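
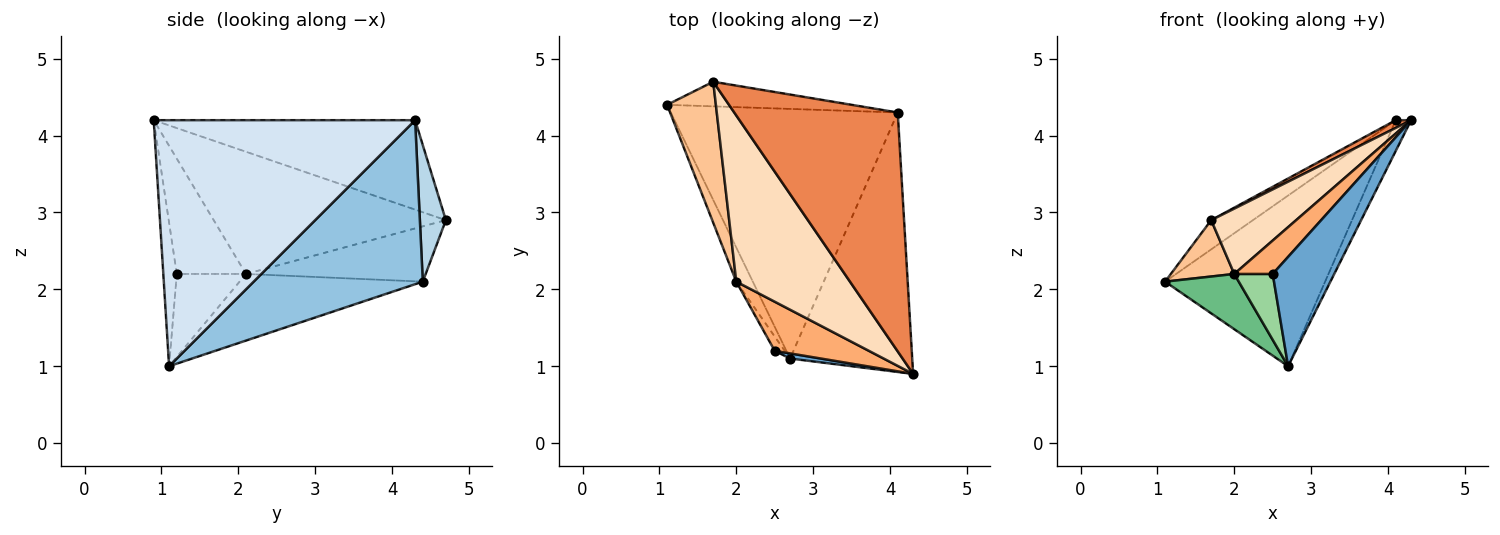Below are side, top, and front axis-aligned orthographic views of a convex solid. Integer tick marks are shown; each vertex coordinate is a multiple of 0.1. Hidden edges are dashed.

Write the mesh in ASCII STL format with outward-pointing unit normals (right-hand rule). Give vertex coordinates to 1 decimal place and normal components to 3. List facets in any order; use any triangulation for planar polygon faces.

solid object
 facet normal -0.213 -0.976 0.046
  outer loop
   vertex 2.5 1.2 2.2
   vertex 2.7 1.1 1.0
   vertex 4.3 0.9 4.2
  endloop
 endfacet
 facet normal 0.512 0.485 -0.709
  outer loop
   vertex 4.1 4.3 4.2
   vertex 2.7 1.1 1.0
   vertex 1.1 4.4 2.1
  endloop
 endfacet
 facet normal 0.430 0.691 -0.582
  outer loop
   vertex 4.1 4.3 4.2
   vertex 1.1 4.4 2.1
   vertex 1.7 4.7 2.9
  endloop
 endfacet
 facet normal 0.894 0.053 -0.444
  outer loop
   vertex 4.1 4.3 4.2
   vertex 4.3 0.9 4.2
   vertex 2.7 1.1 1.0
  endloop
 endfacet
 facet normal -0.480 -0.028 0.877
  outer loop
   vertex 4.1 4.3 4.2
   vertex 1.7 4.7 2.9
   vertex 4.3 0.9 4.2
  endloop
 endfacet
 facet normal -0.711 -0.395 0.581
  outer loop
   vertex 2.0 2.1 2.2
   vertex 2.5 1.2 2.2
   vertex 4.3 0.9 4.2
  endloop
 endfacet
 facet normal -0.725 -0.256 0.640
  outer loop
   vertex 2.0 2.1 2.2
   vertex 1.7 4.7 2.9
   vertex 1.1 4.4 2.1
  endloop
 endfacet
 facet normal -0.707 -0.259 0.658
  outer loop
   vertex 2.0 2.1 2.2
   vertex 4.3 0.9 4.2
   vertex 1.7 4.7 2.9
  endloop
 endfacet
 facet normal -0.904 -0.364 -0.224
  outer loop
   vertex 2.0 2.1 2.2
   vertex 1.1 4.4 2.1
   vertex 2.7 1.1 1.0
  endloop
 endfacet
 facet normal -0.869 -0.483 -0.105
  outer loop
   vertex 2.0 2.1 2.2
   vertex 2.7 1.1 1.0
   vertex 2.5 1.2 2.2
  endloop
 endfacet
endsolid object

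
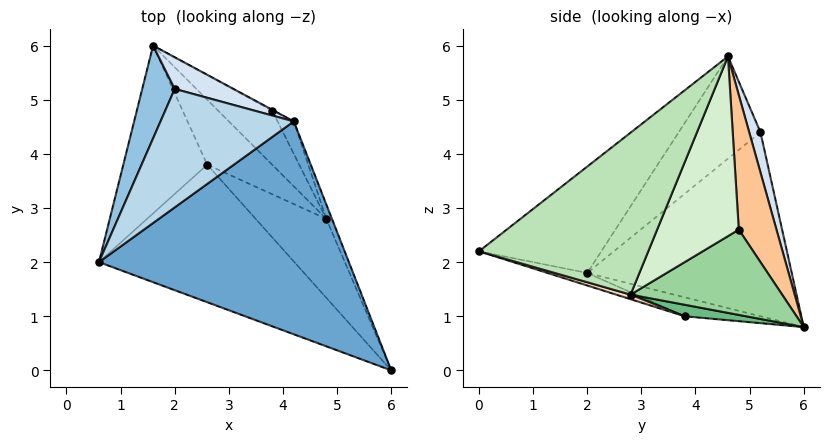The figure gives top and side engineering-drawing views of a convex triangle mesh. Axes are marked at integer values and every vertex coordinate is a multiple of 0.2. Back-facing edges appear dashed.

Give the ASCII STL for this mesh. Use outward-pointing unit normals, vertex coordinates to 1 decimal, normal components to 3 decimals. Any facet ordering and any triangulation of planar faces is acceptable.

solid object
 facet normal -0.295 -0.658 0.693
  outer loop
   vertex 4.2 4.6 5.8
   vertex 0.6 2.0 1.8
   vertex 6.0 0.0 2.2
  endloop
 endfacet
 facet normal -0.946 0.278 0.167
  outer loop
   vertex 2.0 5.2 4.4
   vertex 1.6 6.0 0.8
   vertex 0.6 2.0 1.8
  endloop
 endfacet
 facet normal -0.569 -0.354 0.742
  outer loop
   vertex 2.0 5.2 4.4
   vertex 0.6 2.0 1.8
   vertex 4.2 4.6 5.8
  endloop
 endfacet
 facet normal 0.137 0.970 0.200
  outer loop
   vertex 2.0 5.2 4.4
   vertex 4.2 4.6 5.8
   vertex 1.6 6.0 0.8
  endloop
 endfacet
 facet normal -0.060 -0.349 -0.935
  outer loop
   vertex 2.6 3.8 1.0
   vertex 6.0 0.0 2.2
   vertex 0.6 2.0 1.8
  endloop
 endfacet
 facet normal -0.216 -0.186 -0.959
  outer loop
   vertex 2.6 3.8 1.0
   vertex 0.6 2.0 1.8
   vertex 1.6 6.0 0.8
  endloop
 endfacet
 facet normal 0.482 0.876 -0.006
  outer loop
   vertex 3.8 4.8 2.6
   vertex 1.6 6.0 0.8
   vertex 4.2 4.6 5.8
  endloop
 endfacet
 facet normal 0.062 -0.249 -0.966
  outer loop
   vertex 4.8 2.8 1.4
   vertex 6.0 0.0 2.2
   vertex 2.6 3.8 1.0
  endloop
 endfacet
 facet normal 0.174 -0.010 -0.985
  outer loop
   vertex 4.8 2.8 1.4
   vertex 2.6 3.8 1.0
   vertex 1.6 6.0 0.8
  endloop
 endfacet
 facet normal 0.677 0.597 -0.430
  outer loop
   vertex 4.8 2.8 1.4
   vertex 1.6 6.0 0.8
   vertex 3.8 4.8 2.6
  endloop
 endfacet
 facet normal 0.922 0.386 -0.032
  outer loop
   vertex 4.8 2.8 1.4
   vertex 4.2 4.6 5.8
   vertex 6.0 0.0 2.2
  endloop
 endfacet
 facet normal 0.872 0.483 -0.079
  outer loop
   vertex 4.8 2.8 1.4
   vertex 3.8 4.8 2.6
   vertex 4.2 4.6 5.8
  endloop
 endfacet
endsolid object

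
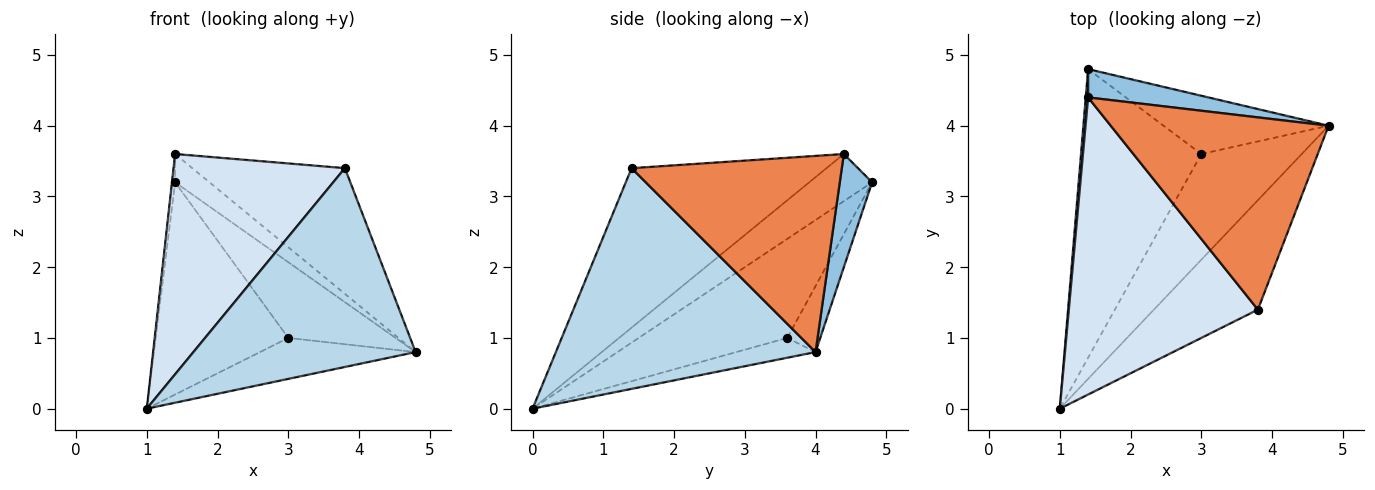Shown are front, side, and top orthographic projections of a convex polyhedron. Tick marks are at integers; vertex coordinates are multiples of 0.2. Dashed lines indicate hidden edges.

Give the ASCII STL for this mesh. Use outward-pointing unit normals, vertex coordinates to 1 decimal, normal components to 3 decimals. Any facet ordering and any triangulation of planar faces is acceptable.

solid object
 facet normal -0.998 0.050 0.050
  outer loop
   vertex 1.4 4.4 3.6
   vertex 1.4 4.8 3.2
   vertex 1.0 0.0 0.0
  endloop
 endfacet
 facet normal 0.554 0.589 0.589
  outer loop
   vertex 1.4 4.4 3.6
   vertex 4.8 4.0 0.8
   vertex 1.4 4.8 3.2
  endloop
 endfacet
 facet normal 0.715 -0.612 -0.337
  outer loop
   vertex 3.8 1.4 3.4
   vertex 1.0 0.0 0.0
   vertex 4.8 4.0 0.8
  endloop
 endfacet
 facet normal -0.561 -0.493 0.665
  outer loop
   vertex 3.8 1.4 3.4
   vertex 1.4 4.4 3.6
   vertex 1.0 0.0 0.0
  endloop
 endfacet
 facet normal 0.602 0.437 0.668
  outer loop
   vertex 3.8 1.4 3.4
   vertex 4.8 4.0 0.8
   vertex 1.4 4.4 3.6
  endloop
 endfacet
 facet normal -0.181 0.355 -0.917
  outer loop
   vertex 3.0 3.6 1.0
   vertex 4.8 4.0 0.8
   vertex 1.0 0.0 0.0
  endloop
 endfacet
 facet normal -0.553 0.494 -0.671
  outer loop
   vertex 3.0 3.6 1.0
   vertex 1.0 0.0 0.0
   vertex 1.4 4.8 3.2
  endloop
 endfacet
 facet normal -0.237 0.770 -0.592
  outer loop
   vertex 3.0 3.6 1.0
   vertex 1.4 4.8 3.2
   vertex 4.8 4.0 0.8
  endloop
 endfacet
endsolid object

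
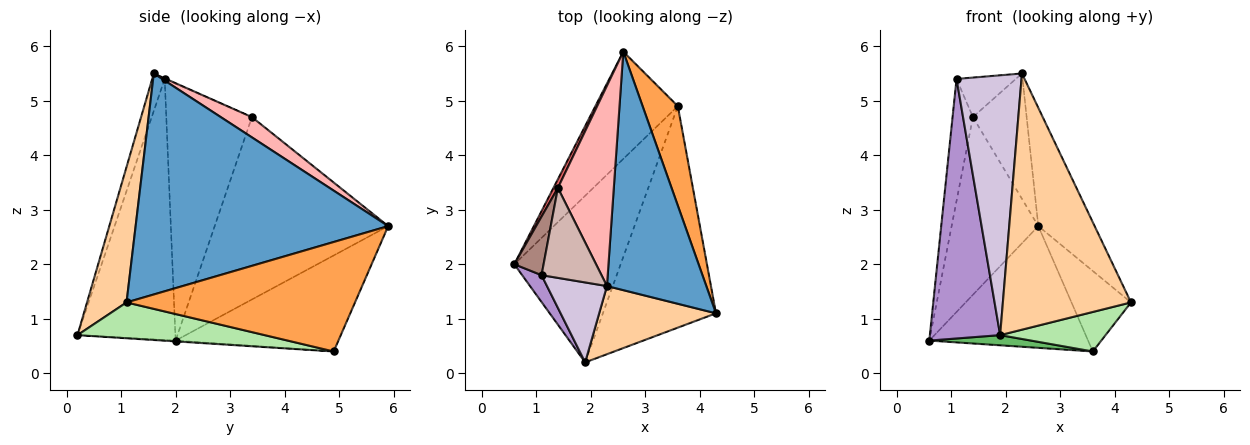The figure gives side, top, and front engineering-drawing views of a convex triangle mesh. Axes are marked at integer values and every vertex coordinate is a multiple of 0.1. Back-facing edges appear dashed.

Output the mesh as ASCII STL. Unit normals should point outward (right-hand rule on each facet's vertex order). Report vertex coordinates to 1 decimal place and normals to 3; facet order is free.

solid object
 facet normal 0.894 0.199 0.402
  outer loop
   vertex 2.3 1.6 5.5
   vertex 4.3 1.1 1.3
   vertex 2.6 5.9 2.7
  endloop
 endfacet
 facet normal -0.610 0.595 -0.524
  outer loop
   vertex 3.6 4.9 0.4
   vertex 0.6 2.0 0.6
   vertex 2.6 5.9 2.7
  endloop
 endfacet
 facet normal 0.924 0.241 0.297
  outer loop
   vertex 3.6 4.9 0.4
   vertex 2.6 5.9 2.7
   vertex 4.3 1.1 1.3
  endloop
 endfacet
 facet normal 0.286 -0.926 0.246
  outer loop
   vertex 1.9 0.2 0.7
   vertex 4.3 1.1 1.3
   vertex 2.3 1.6 5.5
  endloop
 endfacet
 facet normal -0.008 -0.061 -0.998
  outer loop
   vertex 1.9 0.2 0.7
   vertex 0.6 2.0 0.6
   vertex 3.6 4.9 0.4
  endloop
 endfacet
 facet normal 0.298 -0.168 -0.940
  outer loop
   vertex 1.9 0.2 0.7
   vertex 3.6 4.9 0.4
   vertex 4.3 1.1 1.3
  endloop
 endfacet
 facet normal -0.894 0.447 0.022
  outer loop
   vertex 1.4 3.4 4.7
   vertex 2.6 5.9 2.7
   vertex 0.6 2.0 0.6
  endloop
 endfacet
 facet normal 0.294 0.507 0.810
  outer loop
   vertex 1.4 3.4 4.7
   vertex 2.3 1.6 5.5
   vertex 2.6 5.9 2.7
  endloop
 endfacet
 facet normal -0.811 -0.582 0.060
  outer loop
   vertex 1.1 1.8 5.4
   vertex 0.6 2.0 0.6
   vertex 1.9 0.2 0.7
  endloop
 endfacet
 facet normal -0.181 -0.940 0.289
  outer loop
   vertex 1.1 1.8 5.4
   vertex 1.9 0.2 0.7
   vertex 2.3 1.6 5.5
  endloop
 endfacet
 facet normal -0.967 0.230 0.110
  outer loop
   vertex 1.1 1.8 5.4
   vertex 1.4 3.4 4.7
   vertex 0.6 2.0 0.6
  endloop
 endfacet
 facet normal -0.009 0.402 0.915
  outer loop
   vertex 1.1 1.8 5.4
   vertex 2.3 1.6 5.5
   vertex 1.4 3.4 4.7
  endloop
 endfacet
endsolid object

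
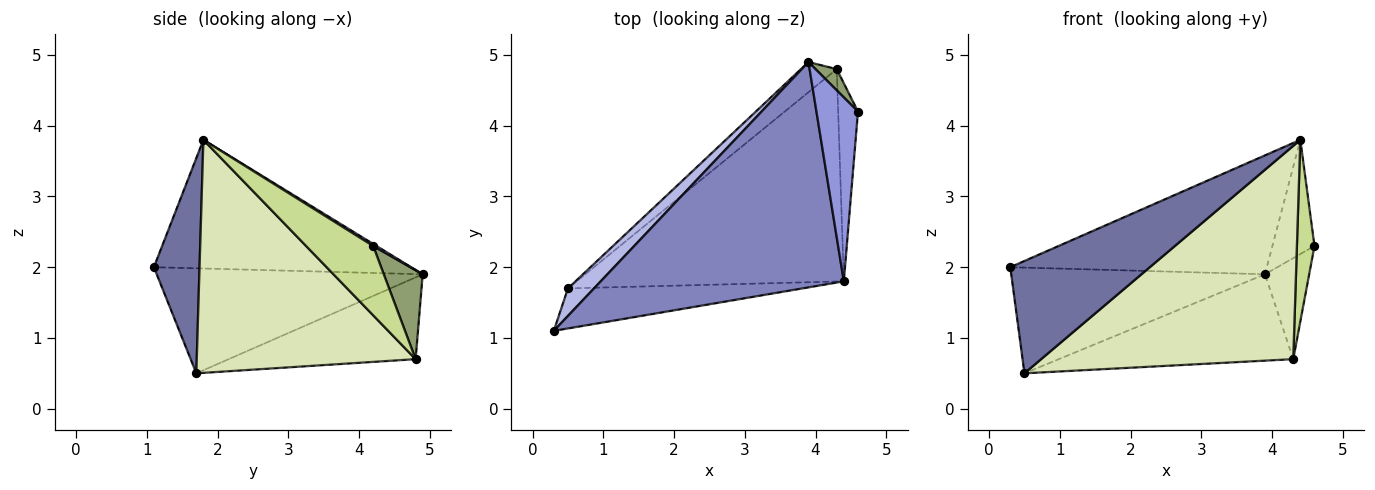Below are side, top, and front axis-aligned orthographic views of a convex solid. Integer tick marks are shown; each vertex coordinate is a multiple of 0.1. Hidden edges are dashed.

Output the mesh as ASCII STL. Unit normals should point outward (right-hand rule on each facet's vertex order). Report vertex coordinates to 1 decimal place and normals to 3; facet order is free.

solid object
 facet normal 0.295 -0.900 -0.321
  outer loop
   vertex 0.5 1.7 0.5
   vertex 4.4 1.8 3.8
   vertex 0.3 1.1 2.0
  endloop
 endfacet
 facet normal -0.424 0.423 0.801
  outer loop
   vertex 3.9 4.9 1.9
   vertex 0.3 1.1 2.0
   vertex 4.4 1.8 3.8
  endloop
 endfacet
 facet normal 0.042 0.527 0.849
  outer loop
   vertex 3.9 4.9 1.9
   vertex 4.4 1.8 3.8
   vertex 4.6 4.2 2.3
  endloop
 endfacet
 facet normal -0.712 0.679 0.177
  outer loop
   vertex 3.9 4.9 1.9
   vertex 0.5 1.7 0.5
   vertex 0.3 1.1 2.0
  endloop
 endfacet
 facet normal 0.653 0.742 0.156
  outer loop
   vertex 4.3 4.8 0.7
   vertex 3.9 4.9 1.9
   vertex 4.6 4.2 2.3
  endloop
 endfacet
 facet normal -0.601 0.754 -0.263
  outer loop
   vertex 4.3 4.8 0.7
   vertex 0.5 1.7 0.5
   vertex 3.9 4.9 1.9
  endloop
 endfacet
 facet normal 0.932 -0.244 -0.266
  outer loop
   vertex 4.3 4.8 0.7
   vertex 4.6 4.2 2.3
   vertex 4.4 1.8 3.8
  endloop
 endfacet
 facet normal 0.524 -0.604 -0.601
  outer loop
   vertex 4.3 4.8 0.7
   vertex 4.4 1.8 3.8
   vertex 0.5 1.7 0.5
  endloop
 endfacet
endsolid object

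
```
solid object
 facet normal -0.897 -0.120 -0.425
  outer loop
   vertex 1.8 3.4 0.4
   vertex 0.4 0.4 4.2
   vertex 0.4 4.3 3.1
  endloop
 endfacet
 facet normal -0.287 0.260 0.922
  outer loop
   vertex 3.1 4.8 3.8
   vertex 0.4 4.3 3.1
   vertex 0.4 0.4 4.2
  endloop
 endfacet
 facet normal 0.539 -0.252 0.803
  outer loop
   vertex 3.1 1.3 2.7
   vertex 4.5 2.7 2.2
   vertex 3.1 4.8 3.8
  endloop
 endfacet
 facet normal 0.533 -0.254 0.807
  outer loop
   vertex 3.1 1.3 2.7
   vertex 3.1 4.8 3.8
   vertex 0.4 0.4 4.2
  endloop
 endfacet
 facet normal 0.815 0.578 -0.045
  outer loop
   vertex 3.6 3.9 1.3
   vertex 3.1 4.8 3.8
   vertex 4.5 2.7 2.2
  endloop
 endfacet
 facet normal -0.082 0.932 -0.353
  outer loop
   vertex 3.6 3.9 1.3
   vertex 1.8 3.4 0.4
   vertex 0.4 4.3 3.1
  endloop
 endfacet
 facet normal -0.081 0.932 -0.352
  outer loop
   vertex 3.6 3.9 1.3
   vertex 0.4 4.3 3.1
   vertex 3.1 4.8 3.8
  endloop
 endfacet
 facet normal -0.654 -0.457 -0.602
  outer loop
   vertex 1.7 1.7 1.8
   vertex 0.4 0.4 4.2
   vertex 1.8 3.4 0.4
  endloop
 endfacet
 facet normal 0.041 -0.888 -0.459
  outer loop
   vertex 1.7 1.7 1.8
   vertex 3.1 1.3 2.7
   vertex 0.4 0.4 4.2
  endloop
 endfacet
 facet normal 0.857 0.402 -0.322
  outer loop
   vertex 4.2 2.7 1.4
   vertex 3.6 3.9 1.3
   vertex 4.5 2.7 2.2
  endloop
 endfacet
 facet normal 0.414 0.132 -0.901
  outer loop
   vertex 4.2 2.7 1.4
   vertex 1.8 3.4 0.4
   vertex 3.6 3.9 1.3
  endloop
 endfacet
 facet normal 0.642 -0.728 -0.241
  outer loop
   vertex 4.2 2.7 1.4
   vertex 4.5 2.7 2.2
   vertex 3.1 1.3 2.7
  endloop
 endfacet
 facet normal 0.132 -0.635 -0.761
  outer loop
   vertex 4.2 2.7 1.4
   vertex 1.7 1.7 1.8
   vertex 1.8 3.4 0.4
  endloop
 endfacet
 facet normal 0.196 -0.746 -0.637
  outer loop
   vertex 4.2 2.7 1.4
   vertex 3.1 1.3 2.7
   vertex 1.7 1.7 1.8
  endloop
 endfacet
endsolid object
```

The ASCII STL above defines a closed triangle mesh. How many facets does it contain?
14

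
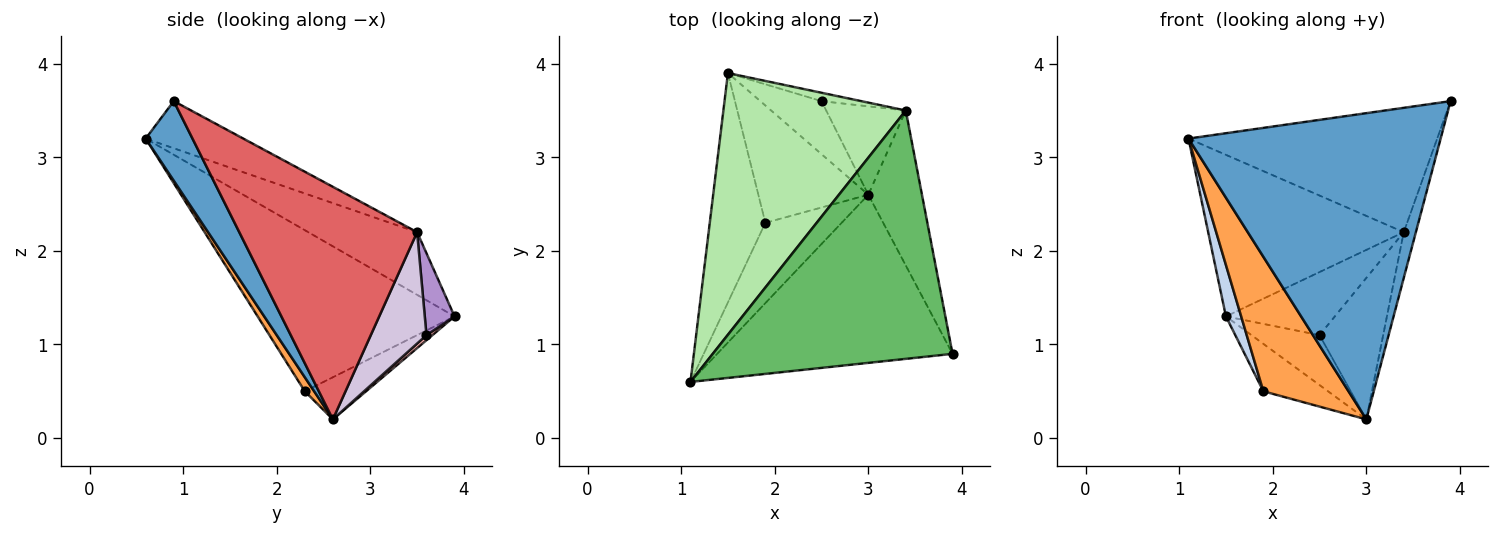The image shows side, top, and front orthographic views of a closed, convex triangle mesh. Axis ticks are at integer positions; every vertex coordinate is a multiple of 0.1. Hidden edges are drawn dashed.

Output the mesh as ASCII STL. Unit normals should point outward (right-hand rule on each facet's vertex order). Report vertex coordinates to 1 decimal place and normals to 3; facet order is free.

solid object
 facet normal 0.161 -0.865 -0.475
  outer loop
   vertex 3.0 2.6 0.2
   vertex 3.9 0.9 3.6
   vertex 1.1 0.6 3.2
  endloop
 endfacet
 facet normal -0.943 -0.073 -0.325
  outer loop
   vertex 1.9 2.3 0.5
   vertex 1.1 0.6 3.2
   vertex 1.5 3.9 1.3
  endloop
 endfacet
 facet normal 0.094 -0.855 -0.510
  outer loop
   vertex 1.9 2.3 0.5
   vertex 3.0 2.6 0.2
   vertex 1.1 0.6 3.2
  endloop
 endfacet
 facet normal -0.335 0.353 -0.874
  outer loop
   vertex 1.9 2.3 0.5
   vertex 1.5 3.9 1.3
   vertex 3.0 2.6 0.2
  endloop
 endfacet
 facet normal -0.173 0.441 0.881
  outer loop
   vertex 3.4 3.5 2.2
   vertex 1.1 0.6 3.2
   vertex 3.9 0.9 3.6
  endloop
 endfacet
 facet normal -0.281 0.504 0.817
  outer loop
   vertex 3.4 3.5 2.2
   vertex 1.5 3.9 1.3
   vertex 1.1 0.6 3.2
  endloop
 endfacet
 facet normal 0.972 0.066 -0.224
  outer loop
   vertex 3.4 3.5 2.2
   vertex 3.9 0.9 3.6
   vertex 3.0 2.6 0.2
  endloop
 endfacet
 facet normal 0.060 0.684 -0.727
  outer loop
   vertex 2.5 3.6 1.1
   vertex 3.0 2.6 0.2
   vertex 1.5 3.9 1.3
  endloop
 endfacet
 facet normal 0.262 0.957 -0.127
  outer loop
   vertex 2.5 3.6 1.1
   vertex 1.5 3.9 1.3
   vertex 3.4 3.5 2.2
  endloop
 endfacet
 facet normal 0.596 0.681 -0.426
  outer loop
   vertex 2.5 3.6 1.1
   vertex 3.4 3.5 2.2
   vertex 3.0 2.6 0.2
  endloop
 endfacet
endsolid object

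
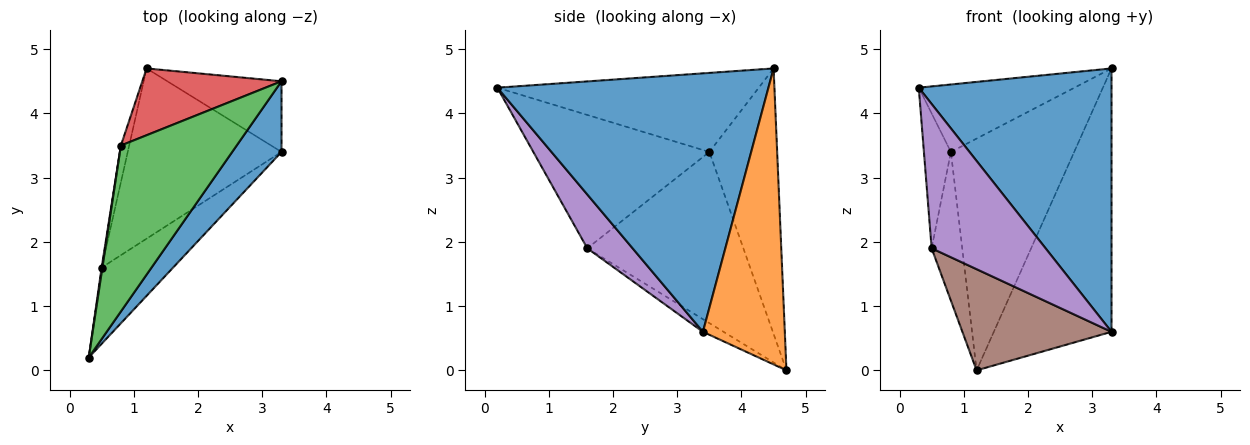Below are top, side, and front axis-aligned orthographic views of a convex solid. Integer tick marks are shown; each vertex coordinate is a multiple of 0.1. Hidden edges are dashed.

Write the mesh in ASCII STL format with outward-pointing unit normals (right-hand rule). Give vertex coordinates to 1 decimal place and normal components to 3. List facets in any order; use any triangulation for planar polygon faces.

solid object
 facet normal 0.805 -0.573 0.154
  outer loop
   vertex 3.3 4.5 4.7
   vertex 0.3 0.2 4.4
   vertex 3.3 3.4 0.6
  endloop
 endfacet
 facet normal 0.558 0.802 -0.215
  outer loop
   vertex 3.3 4.5 4.7
   vertex 3.3 3.4 0.6
   vertex 1.2 4.7 0.0
  endloop
 endfacet
 facet normal -0.534 0.318 0.783
  outer loop
   vertex 0.8 3.5 3.4
   vertex 0.3 0.2 4.4
   vertex 3.3 4.5 4.7
  endloop
 endfacet
 facet normal -0.467 0.850 0.245
  outer loop
   vertex 0.8 3.5 3.4
   vertex 3.3 4.5 4.7
   vertex 1.2 4.7 0.0
  endloop
 endfacet
 facet normal 0.332 -0.834 -0.441
  outer loop
   vertex 0.5 1.6 1.9
   vertex 3.3 3.4 0.6
   vertex 0.3 0.2 4.4
  endloop
 endfacet
 facet normal -0.070 -0.510 -0.857
  outer loop
   vertex 0.5 1.6 1.9
   vertex 1.2 4.7 0.0
   vertex 3.3 3.4 0.6
  endloop
 endfacet
 facet normal -0.988 0.152 0.006
  outer loop
   vertex 0.5 1.6 1.9
   vertex 0.3 0.2 4.4
   vertex 0.8 3.5 3.4
  endloop
 endfacet
 facet normal -0.980 0.192 -0.047
  outer loop
   vertex 0.5 1.6 1.9
   vertex 0.8 3.5 3.4
   vertex 1.2 4.7 0.0
  endloop
 endfacet
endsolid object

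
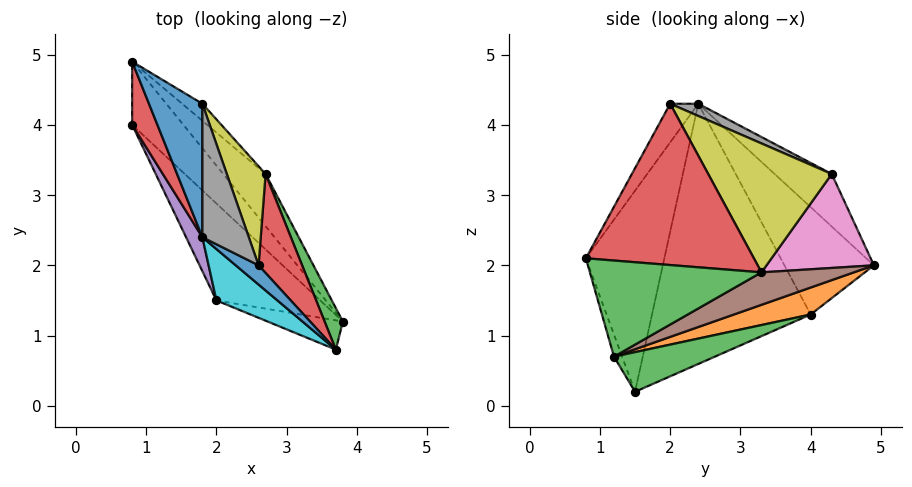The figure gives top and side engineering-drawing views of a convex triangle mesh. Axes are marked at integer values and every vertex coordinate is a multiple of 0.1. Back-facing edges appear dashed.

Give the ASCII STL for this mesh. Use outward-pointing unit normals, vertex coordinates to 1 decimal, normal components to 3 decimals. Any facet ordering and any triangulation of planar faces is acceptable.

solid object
 facet normal -0.657 0.351 0.667
  outer loop
   vertex 1.8 4.3 3.3
   vertex 0.8 4.9 2.0
   vertex 1.8 2.4 4.3
  endloop
 endfacet
 facet normal 0.383 0.567 -0.729
  outer loop
   vertex 0.8 4.0 1.3
   vertex 0.8 4.9 2.0
   vertex 3.8 1.2 0.7
  endloop
 endfacet
 facet normal 0.308 0.503 -0.807
  outer loop
   vertex 0.8 4.0 1.3
   vertex 3.8 1.2 0.7
   vertex 2.0 1.5 0.2
  endloop
 endfacet
 facet normal -0.958 -0.176 0.226
  outer loop
   vertex 0.8 4.0 1.3
   vertex 1.8 2.4 4.3
   vertex 0.8 4.9 2.0
  endloop
 endfacet
 facet normal -0.890 -0.452 0.056
  outer loop
   vertex 0.8 4.0 1.3
   vertex 2.0 1.5 0.2
   vertex 1.8 2.4 4.3
  endloop
 endfacet
 facet normal 0.482 0.611 -0.628
  outer loop
   vertex 2.7 3.3 1.9
   vertex 3.8 1.2 0.7
   vertex 0.8 4.9 2.0
  endloop
 endfacet
 facet normal 0.634 0.761 -0.136
  outer loop
   vertex 2.7 3.3 1.9
   vertex 0.8 4.9 2.0
   vertex 1.8 4.3 3.3
  endloop
 endfacet
 facet normal 0.227 0.454 0.862
  outer loop
   vertex 2.6 2.0 4.3
   vertex 1.8 4.3 3.3
   vertex 1.8 2.4 4.3
  endloop
 endfacet
 facet normal 0.870 0.417 0.262
  outer loop
   vertex 2.6 2.0 4.3
   vertex 2.7 3.3 1.9
   vertex 1.8 4.3 3.3
  endloop
 endfacet
 facet normal -0.522 -0.838 0.158
  outer loop
   vertex 3.7 0.8 2.1
   vertex 1.8 2.4 4.3
   vertex 2.0 1.5 0.2
  endloop
 endfacet
 facet normal -0.432 -0.865 0.255
  outer loop
   vertex 3.7 0.8 2.1
   vertex 2.6 2.0 4.3
   vertex 1.8 2.4 4.3
  endloop
 endfacet
 facet normal -0.082 -0.957 -0.279
  outer loop
   vertex 3.7 0.8 2.1
   vertex 2.0 1.5 0.2
   vertex 3.8 1.2 0.7
  endloop
 endfacet
 facet normal 0.910 0.378 0.173
  outer loop
   vertex 3.7 0.8 2.1
   vertex 3.8 1.2 0.7
   vertex 2.7 3.3 1.9
  endloop
 endfacet
 facet normal 0.894 0.377 0.241
  outer loop
   vertex 3.7 0.8 2.1
   vertex 2.7 3.3 1.9
   vertex 2.6 2.0 4.3
  endloop
 endfacet
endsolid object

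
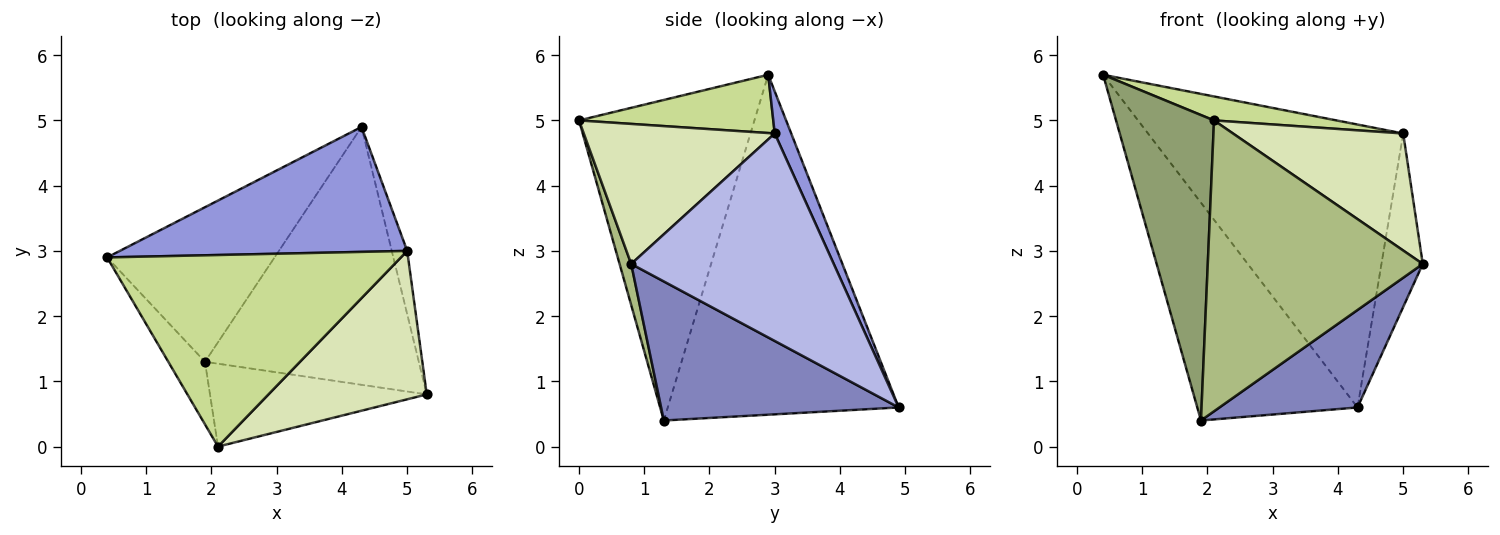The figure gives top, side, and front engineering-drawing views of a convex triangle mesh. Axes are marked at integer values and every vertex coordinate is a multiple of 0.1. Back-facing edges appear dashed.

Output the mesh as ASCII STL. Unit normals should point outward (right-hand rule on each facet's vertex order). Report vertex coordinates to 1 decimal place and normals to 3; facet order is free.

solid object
 facet normal -0.762 0.529 -0.375
  outer loop
   vertex 1.9 1.3 0.4
   vertex 0.4 2.9 5.7
   vertex 4.3 4.9 0.6
  endloop
 endfacet
 facet normal 0.520 -0.302 -0.799
  outer loop
   vertex 1.9 1.3 0.4
   vertex 4.3 4.9 0.6
   vertex 5.3 0.8 2.8
  endloop
 endfacet
 facet normal 0.059 0.913 0.403
  outer loop
   vertex 5.0 3.0 4.8
   vertex 4.3 4.9 0.6
   vertex 0.4 2.9 5.7
  endloop
 endfacet
 facet normal 0.977 0.199 -0.073
  outer loop
   vertex 5.0 3.0 4.8
   vertex 5.3 0.8 2.8
   vertex 4.3 4.9 0.6
  endloop
 endfacet
 facet normal -0.869 -0.485 -0.099
  outer loop
   vertex 2.1 0.0 5.0
   vertex 0.4 2.9 5.7
   vertex 1.9 1.3 0.4
  endloop
 endfacet
 facet normal 0.052 -0.960 -0.274
  outer loop
   vertex 2.1 0.0 5.0
   vertex 1.9 1.3 0.4
   vertex 5.3 0.8 2.8
  endloop
 endfacet
 facet normal 0.193 -0.122 0.974
  outer loop
   vertex 2.1 0.0 5.0
   vertex 5.0 3.0 4.8
   vertex 0.4 2.9 5.7
  endloop
 endfacet
 facet normal 0.571 -0.509 0.645
  outer loop
   vertex 2.1 0.0 5.0
   vertex 5.3 0.8 2.8
   vertex 5.0 3.0 4.8
  endloop
 endfacet
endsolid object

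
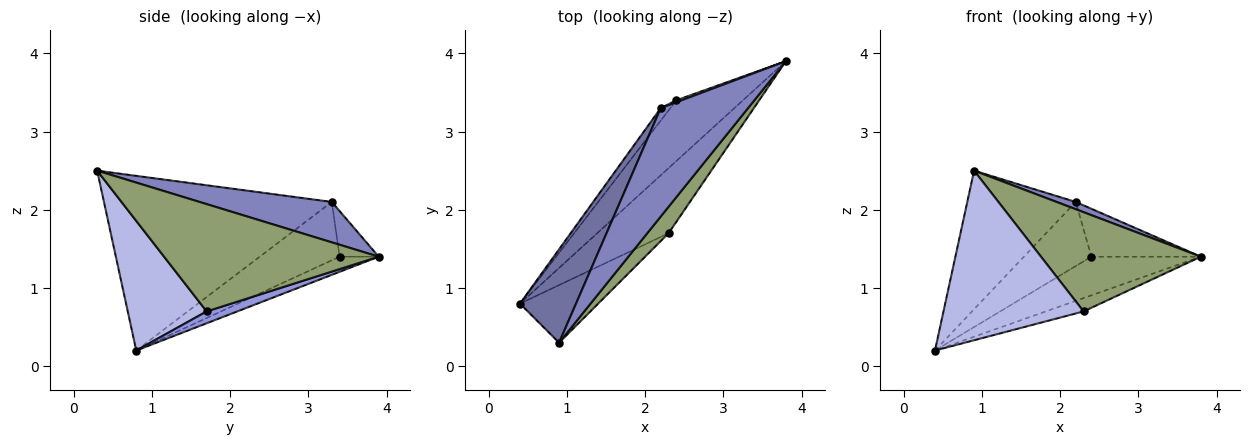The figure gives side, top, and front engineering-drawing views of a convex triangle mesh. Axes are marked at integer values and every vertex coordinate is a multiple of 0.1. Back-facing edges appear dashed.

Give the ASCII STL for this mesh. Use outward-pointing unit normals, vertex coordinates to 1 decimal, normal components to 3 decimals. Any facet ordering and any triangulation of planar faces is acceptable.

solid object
 facet normal -0.867 0.413 0.278
  outer loop
   vertex 2.2 3.3 2.1
   vertex 0.4 0.8 0.2
   vertex 0.9 0.3 2.5
  endloop
 endfacet
 facet normal 0.419 -0.061 0.906
  outer loop
   vertex 2.2 3.3 2.1
   vertex 0.9 0.3 2.5
   vertex 3.8 3.9 1.4
  endloop
 endfacet
 facet normal 0.161 0.198 -0.967
  outer loop
   vertex 2.3 1.7 0.7
   vertex 0.4 0.8 0.2
   vertex 3.8 3.9 1.4
  endloop
 endfacet
 facet normal 0.470 -0.835 -0.284
  outer loop
   vertex 2.3 1.7 0.7
   vertex 0.9 0.3 2.5
   vertex 0.4 0.8 0.2
  endloop
 endfacet
 facet normal 0.792 -0.590 0.157
  outer loop
   vertex 2.3 1.7 0.7
   vertex 3.8 3.9 1.4
   vertex 0.9 0.3 2.5
  endloop
 endfacet
 facet normal -0.188 0.527 -0.829
  outer loop
   vertex 2.4 3.4 1.4
   vertex 3.8 3.9 1.4
   vertex 0.4 0.8 0.2
  endloop
 endfacet
 facet normal -0.758 0.641 -0.125
  outer loop
   vertex 2.4 3.4 1.4
   vertex 0.4 0.8 0.2
   vertex 2.2 3.3 2.1
  endloop
 endfacet
 facet normal -0.336 0.941 0.038
  outer loop
   vertex 2.4 3.4 1.4
   vertex 2.2 3.3 2.1
   vertex 3.8 3.9 1.4
  endloop
 endfacet
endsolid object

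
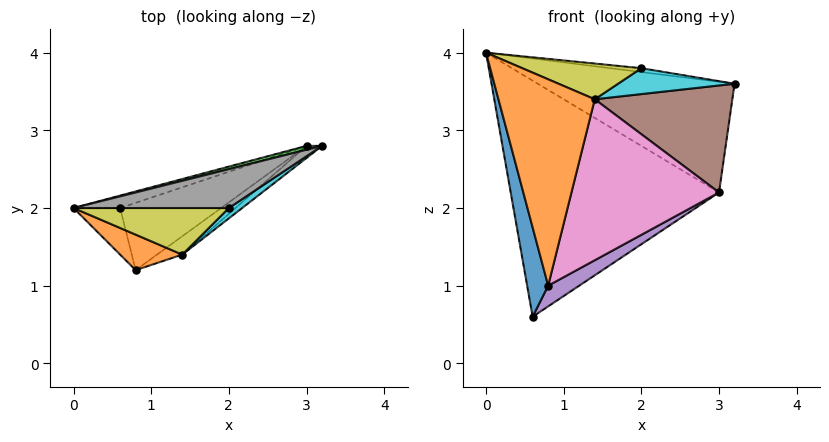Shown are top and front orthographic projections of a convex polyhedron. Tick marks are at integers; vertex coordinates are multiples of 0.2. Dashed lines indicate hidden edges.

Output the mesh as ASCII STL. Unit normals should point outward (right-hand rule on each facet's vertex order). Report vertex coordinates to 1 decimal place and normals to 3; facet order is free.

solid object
 facet normal -0.934 -0.316 -0.165
  outer loop
   vertex 0.6 2.0 0.6
   vertex 0.8 1.2 1.0
   vertex 0.0 2.0 4.0
  endloop
 endfacet
 facet normal -0.330 -0.930 0.160
  outer loop
   vertex 1.4 1.4 3.4
   vertex 0.0 2.0 4.0
   vertex 0.8 1.2 1.0
  endloop
 endfacet
 facet normal -0.238 0.971 0.034
  outer loop
   vertex 3.0 2.8 2.2
   vertex 0.0 2.0 4.0
   vertex 3.2 2.8 3.6
  endloop
 endfacet
 facet normal -0.285 0.957 -0.050
  outer loop
   vertex 3.0 2.8 2.2
   vertex 0.6 2.0 0.6
   vertex 0.0 2.0 4.0
  endloop
 endfacet
 facet normal 0.592 -0.237 -0.770
  outer loop
   vertex 3.0 2.8 2.2
   vertex 0.8 1.2 1.0
   vertex 0.6 2.0 0.6
  endloop
 endfacet
 facet normal 0.618 -0.781 -0.088
  outer loop
   vertex 3.0 2.8 2.2
   vertex 3.2 2.8 3.6
   vertex 1.4 1.4 3.4
  endloop
 endfacet
 facet normal 0.617 -0.782 -0.089
  outer loop
   vertex 3.0 2.8 2.2
   vertex 1.4 1.4 3.4
   vertex 0.8 1.2 1.0
  endloop
 endfacet
 facet normal 0.099 0.099 0.990
  outer loop
   vertex 2.0 2.0 3.8
   vertex 3.2 2.8 3.6
   vertex 0.0 2.0 4.0
  endloop
 endfacet
 facet normal 0.079 -0.607 0.791
  outer loop
   vertex 2.0 2.0 3.8
   vertex 0.0 2.0 4.0
   vertex 1.4 1.4 3.4
  endloop
 endfacet
 facet normal 0.563 -0.767 0.307
  outer loop
   vertex 2.0 2.0 3.8
   vertex 1.4 1.4 3.4
   vertex 3.2 2.8 3.6
  endloop
 endfacet
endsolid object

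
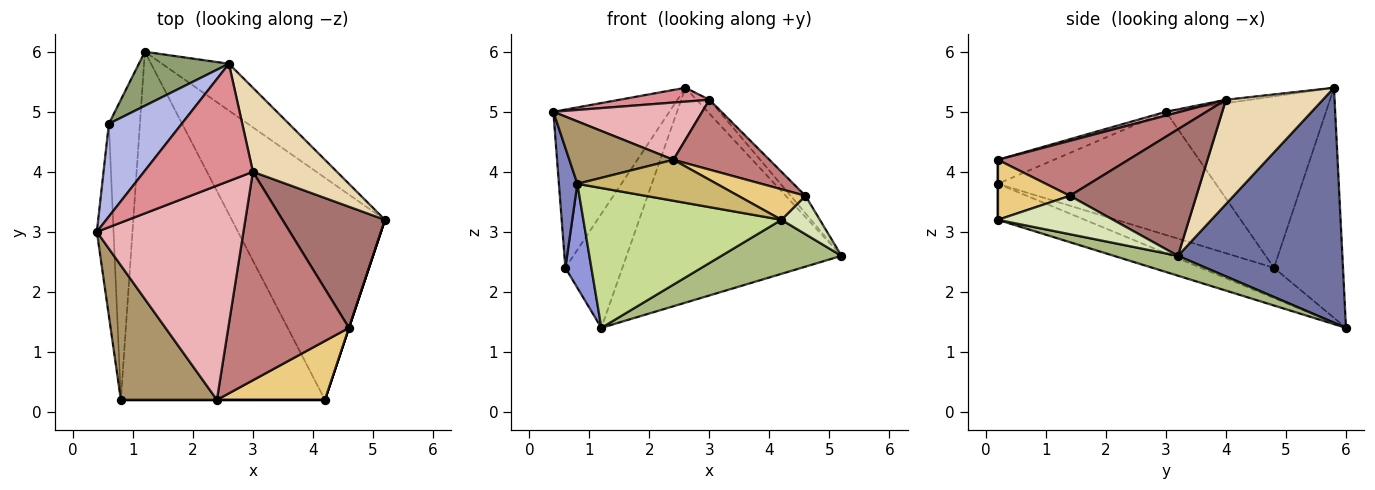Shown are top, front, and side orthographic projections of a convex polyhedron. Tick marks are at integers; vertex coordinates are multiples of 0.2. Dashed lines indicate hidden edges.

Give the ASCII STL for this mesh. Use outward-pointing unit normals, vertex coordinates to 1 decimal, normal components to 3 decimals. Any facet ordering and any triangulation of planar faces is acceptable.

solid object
 facet normal 0.599 0.782 -0.170
  outer loop
   vertex 2.6 5.8 5.4
   vertex 5.2 3.2 2.6
   vertex 1.2 6.0 1.4
  endloop
 endfacet
 facet normal -0.987 -0.084 -0.134
  outer loop
   vertex 0.6 4.8 2.4
   vertex 0.8 0.2 3.8
   vertex 0.4 3.0 5.0
  endloop
 endfacet
 facet normal -0.677 -0.241 -0.695
  outer loop
   vertex 0.6 4.8 2.4
   vertex 1.2 6.0 1.4
   vertex 0.8 0.2 3.8
  endloop
 endfacet
 facet normal -0.766 0.555 0.325
  outer loop
   vertex 0.6 4.8 2.4
   vertex 0.4 3.0 5.0
   vertex 2.6 5.8 5.4
  endloop
 endfacet
 facet normal -0.738 0.610 0.289
  outer loop
   vertex 0.6 4.8 2.4
   vertex 2.6 5.8 5.4
   vertex 1.2 6.0 1.4
  endloop
 endfacet
 facet normal 0.125 -0.234 -0.964
  outer loop
   vertex 4.2 0.2 3.2
   vertex 1.2 6.0 1.4
   vertex 5.2 3.2 2.6
  endloop
 endfacet
 facet normal -0.162 -0.368 -0.916
  outer loop
   vertex 4.2 0.2 3.2
   vertex 0.8 0.2 3.8
   vertex 1.2 6.0 1.4
  endloop
 endfacet
 facet normal 0.949 -0.316 0.000
  outer loop
   vertex 4.6 1.4 3.6
   vertex 4.2 0.2 3.2
   vertex 5.2 3.2 2.6
  endloop
 endfacet
 facet normal -0.221 -0.411 0.885
  outer loop
   vertex 2.4 0.2 4.2
   vertex 0.4 3.0 5.0
   vertex 0.8 0.2 3.8
  endloop
 endfacet
 facet normal 0.000 -1.000 0.000
  outer loop
   vertex 2.4 0.2 4.2
   vertex 0.8 0.2 3.8
   vertex 4.2 0.2 3.2
  endloop
 endfacet
 facet normal 0.442 -0.413 0.796
  outer loop
   vertex 2.4 0.2 4.2
   vertex 4.2 0.2 3.2
   vertex 4.6 1.4 3.6
  endloop
 endfacet
 facet normal 0.775 0.103 0.624
  outer loop
   vertex 3.0 4.0 5.2
   vertex 5.2 3.2 2.6
   vertex 2.6 5.8 5.4
  endloop
 endfacet
 facet normal 0.774 0.090 0.627
  outer loop
   vertex 3.0 4.0 5.2
   vertex 4.6 1.4 3.6
   vertex 5.2 3.2 2.6
  endloop
 endfacet
 facet normal 0.396 -0.292 0.870
  outer loop
   vertex 3.0 4.0 5.2
   vertex 2.4 0.2 4.2
   vertex 4.6 1.4 3.6
  endloop
 endfacet
 facet normal -0.031 -0.117 0.993
  outer loop
   vertex 3.0 4.0 5.2
   vertex 2.6 5.8 5.4
   vertex 0.4 3.0 5.0
  endloop
 endfacet
 facet normal 0.025 -0.258 0.966
  outer loop
   vertex 3.0 4.0 5.2
   vertex 0.4 3.0 5.0
   vertex 2.4 0.2 4.2
  endloop
 endfacet
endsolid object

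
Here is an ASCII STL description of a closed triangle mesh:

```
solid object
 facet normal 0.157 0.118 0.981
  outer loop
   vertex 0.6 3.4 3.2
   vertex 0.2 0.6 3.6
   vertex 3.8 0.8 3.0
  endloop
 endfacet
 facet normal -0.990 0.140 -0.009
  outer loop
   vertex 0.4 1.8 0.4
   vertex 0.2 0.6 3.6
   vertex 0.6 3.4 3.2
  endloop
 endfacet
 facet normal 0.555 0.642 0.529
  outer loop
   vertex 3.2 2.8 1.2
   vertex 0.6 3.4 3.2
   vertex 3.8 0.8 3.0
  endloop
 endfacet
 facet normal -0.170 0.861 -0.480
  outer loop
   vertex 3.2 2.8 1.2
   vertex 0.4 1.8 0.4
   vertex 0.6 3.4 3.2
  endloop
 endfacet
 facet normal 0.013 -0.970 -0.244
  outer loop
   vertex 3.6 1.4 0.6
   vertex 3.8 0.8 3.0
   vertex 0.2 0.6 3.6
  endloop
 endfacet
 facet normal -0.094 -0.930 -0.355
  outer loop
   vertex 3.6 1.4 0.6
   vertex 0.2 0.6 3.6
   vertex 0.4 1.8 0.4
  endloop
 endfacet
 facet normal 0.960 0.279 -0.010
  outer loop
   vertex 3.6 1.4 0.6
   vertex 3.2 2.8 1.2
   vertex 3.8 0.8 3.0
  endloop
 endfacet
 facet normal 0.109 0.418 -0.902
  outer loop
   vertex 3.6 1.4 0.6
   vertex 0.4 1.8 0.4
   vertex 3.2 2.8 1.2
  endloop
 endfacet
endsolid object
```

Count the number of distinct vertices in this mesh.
6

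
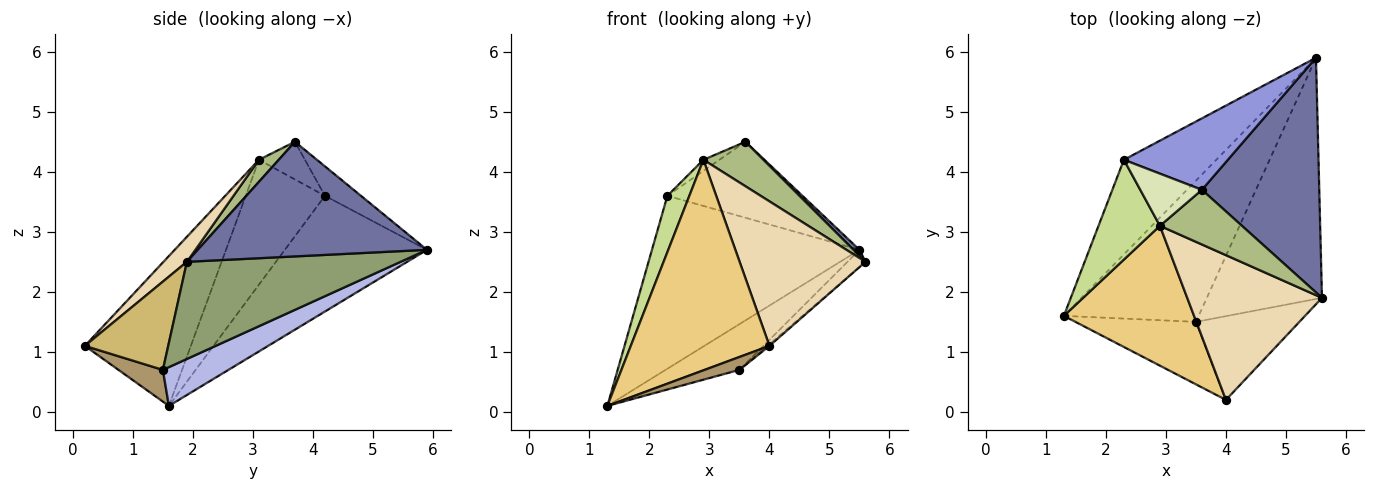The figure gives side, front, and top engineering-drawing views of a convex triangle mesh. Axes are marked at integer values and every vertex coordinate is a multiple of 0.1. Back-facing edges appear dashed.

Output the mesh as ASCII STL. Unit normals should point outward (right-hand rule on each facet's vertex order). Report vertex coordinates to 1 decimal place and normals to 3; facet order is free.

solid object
 facet normal 0.699 -0.018 0.715
  outer loop
   vertex 3.6 3.7 4.5
   vertex 5.6 1.9 2.5
   vertex 5.5 5.9 2.7
  endloop
 endfacet
 facet normal -0.515 0.752 -0.411
  outer loop
   vertex 2.3 4.2 3.6
   vertex 5.5 5.9 2.7
   vertex 1.3 1.6 0.1
  endloop
 endfacet
 facet normal -0.191 0.715 0.673
  outer loop
   vertex 2.3 4.2 3.6
   vertex 3.6 3.7 4.5
   vertex 5.5 5.9 2.7
  endloop
 endfacet
 facet normal 0.264 0.297 -0.918
  outer loop
   vertex 3.5 1.5 0.7
   vertex 1.3 1.6 0.1
   vertex 5.5 5.9 2.7
  endloop
 endfacet
 facet normal 0.644 0.054 -0.763
  outer loop
   vertex 3.5 1.5 0.7
   vertex 5.5 5.9 2.7
   vertex 5.6 1.9 2.5
  endloop
 endfacet
 facet normal 0.204 -0.618 0.760
  outer loop
   vertex 2.9 3.1 4.2
   vertex 5.6 1.9 2.5
   vertex 3.6 3.7 4.5
  endloop
 endfacet
 facet normal -0.871 -0.241 0.428
  outer loop
   vertex 2.9 3.1 4.2
   vertex 2.3 4.2 3.6
   vertex 1.3 1.6 0.1
  endloop
 endfacet
 facet normal -0.513 0.178 0.840
  outer loop
   vertex 2.9 3.1 4.2
   vertex 3.6 3.7 4.5
   vertex 2.3 4.2 3.6
  endloop
 endfacet
 facet normal 0.250 -0.196 -0.948
  outer loop
   vertex 4.0 0.2 1.1
   vertex 1.3 1.6 0.1
   vertex 3.5 1.5 0.7
  endloop
 endfacet
 facet normal 0.649 0.016 -0.761
  outer loop
   vertex 4.0 0.2 1.1
   vertex 3.5 1.5 0.7
   vertex 5.6 1.9 2.5
  endloop
 endfacet
 facet normal -0.537 -0.703 0.467
  outer loop
   vertex 4.0 0.2 1.1
   vertex 2.9 3.1 4.2
   vertex 1.3 1.6 0.1
  endloop
 endfacet
 facet normal 0.130 -0.701 0.702
  outer loop
   vertex 4.0 0.2 1.1
   vertex 5.6 1.9 2.5
   vertex 2.9 3.1 4.2
  endloop
 endfacet
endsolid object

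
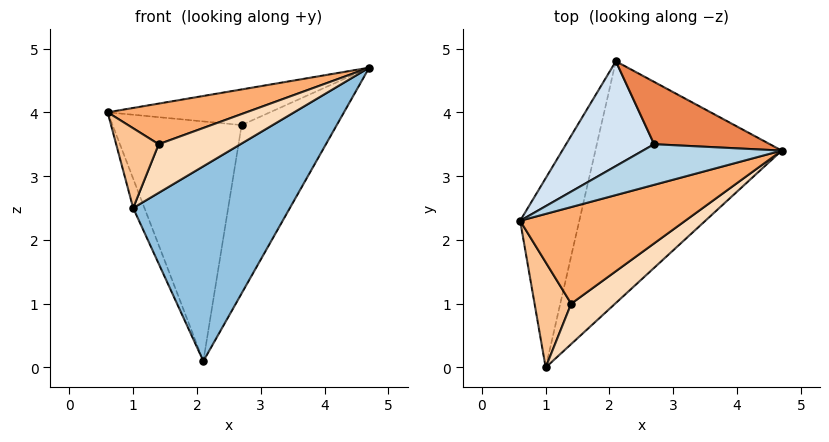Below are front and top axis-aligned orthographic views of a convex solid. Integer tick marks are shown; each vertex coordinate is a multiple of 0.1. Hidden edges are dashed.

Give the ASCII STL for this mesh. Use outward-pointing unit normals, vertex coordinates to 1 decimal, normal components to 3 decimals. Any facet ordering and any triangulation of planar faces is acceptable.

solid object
 facet normal -0.943 0.051 -0.330
  outer loop
   vertex 2.1 4.8 0.1
   vertex 1.0 0.0 2.5
   vertex 0.6 2.3 4.0
  endloop
 endfacet
 facet normal 0.721 -0.435 -0.540
  outer loop
   vertex 2.1 4.8 0.1
   vertex 4.7 3.4 4.7
   vertex 1.0 0.0 2.5
  endloop
 endfacet
 facet normal -0.292 0.631 0.719
  outer loop
   vertex 2.7 3.5 3.8
   vertex 0.6 2.3 4.0
   vertex 4.7 3.4 4.7
  endloop
 endfacet
 facet normal -0.437 0.824 0.360
  outer loop
   vertex 2.7 3.5 3.8
   vertex 2.1 4.8 0.1
   vertex 0.6 2.3 4.0
  endloop
 endfacet
 facet normal -0.109 0.932 0.345
  outer loop
   vertex 2.7 3.5 3.8
   vertex 4.7 3.4 4.7
   vertex 2.1 4.8 0.1
  endloop
 endfacet
 facet normal -0.053 -0.387 0.921
  outer loop
   vertex 1.4 1.0 3.5
   vertex 4.7 3.4 4.7
   vertex 0.6 2.3 4.0
  endloop
 endfacet
 facet normal -0.435 -0.544 0.718
  outer loop
   vertex 1.4 1.0 3.5
   vertex 0.6 2.3 4.0
   vertex 1.0 0.0 2.5
  endloop
 endfacet
 facet normal 0.311 -0.731 0.607
  outer loop
   vertex 1.4 1.0 3.5
   vertex 1.0 0.0 2.5
   vertex 4.7 3.4 4.7
  endloop
 endfacet
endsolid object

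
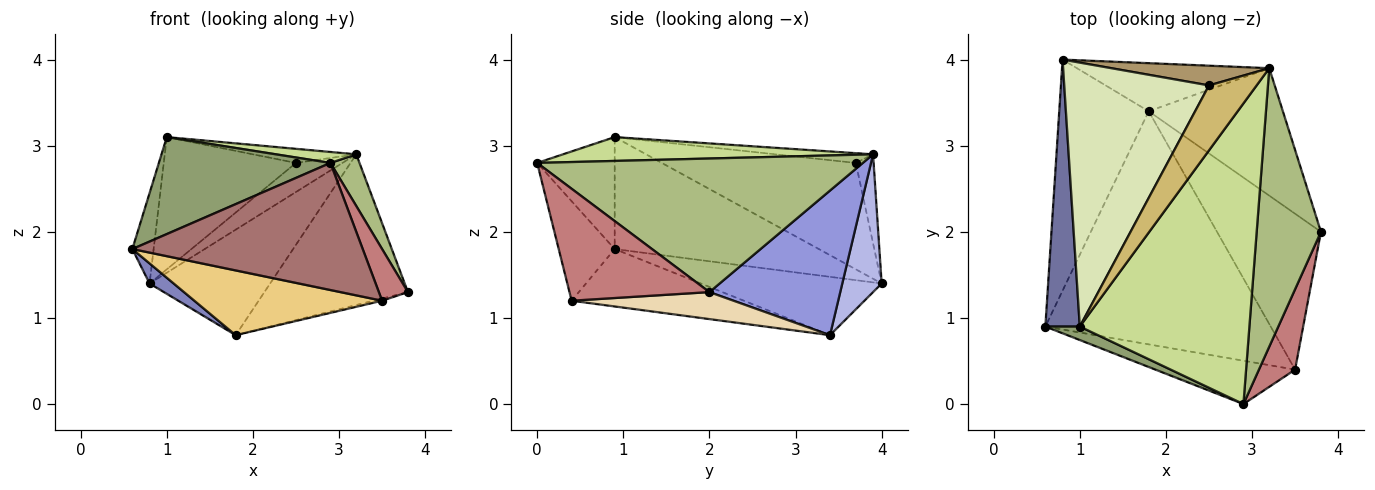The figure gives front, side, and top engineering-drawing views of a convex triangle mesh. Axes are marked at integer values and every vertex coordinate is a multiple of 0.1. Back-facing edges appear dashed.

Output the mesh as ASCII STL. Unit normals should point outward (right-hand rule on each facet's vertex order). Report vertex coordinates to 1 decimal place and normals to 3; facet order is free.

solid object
 facet normal -0.951 0.099 0.293
  outer loop
   vertex 1.0 0.9 3.1
   vertex 0.8 4.0 1.4
   vertex 0.6 0.9 1.8
  endloop
 endfacet
 facet normal -0.545 -0.073 -0.835
  outer loop
   vertex 1.8 3.4 0.8
   vertex 0.6 0.9 1.8
   vertex 0.8 4.0 1.4
  endloop
 endfacet
 facet normal 0.571 0.627 -0.530
  outer loop
   vertex 1.8 3.4 0.8
   vertex 3.2 3.9 2.9
   vertex 3.8 2.0 1.3
  endloop
 endfacet
 facet normal 0.285 0.872 -0.398
  outer loop
   vertex 1.8 3.4 0.8
   vertex 0.8 4.0 1.4
   vertex 3.2 3.9 2.9
  endloop
 endfacet
 facet normal -0.408 -0.904 0.126
  outer loop
   vertex 2.9 0.0 2.8
   vertex 1.0 0.9 3.1
   vertex 0.6 0.9 1.8
  endloop
 endfacet
 facet normal 0.898 -0.080 0.432
  outer loop
   vertex 2.9 0.0 2.8
   vertex 3.8 2.0 1.3
   vertex 3.2 3.9 2.9
  endloop
 endfacet
 facet normal 0.139 -0.036 0.990
  outer loop
   vertex 2.9 0.0 2.8
   vertex 3.2 3.9 2.9
   vertex 1.0 0.9 3.1
  endloop
 endfacet
 facet normal -0.549 0.374 0.747
  outer loop
   vertex 2.5 3.7 2.8
   vertex 0.8 4.0 1.4
   vertex 1.0 0.9 3.1
  endloop
 endfacet
 facet normal -0.302 0.789 0.536
  outer loop
   vertex 2.5 3.7 2.8
   vertex 3.2 3.9 2.9
   vertex 0.8 4.0 1.4
  endloop
 endfacet
 facet normal -0.196 0.208 0.958
  outer loop
   vertex 2.5 3.7 2.8
   vertex 1.0 0.9 3.1
   vertex 3.2 3.9 2.9
  endloop
 endfacet
 facet normal -0.238 -0.260 -0.936
  outer loop
   vertex 3.5 0.4 1.2
   vertex 0.6 0.9 1.8
   vertex 1.8 3.4 0.8
  endloop
 endfacet
 facet normal 0.251 0.013 -0.968
  outer loop
   vertex 3.5 0.4 1.2
   vertex 1.8 3.4 0.8
   vertex 3.8 2.0 1.3
  endloop
 endfacet
 facet normal -0.224 -0.922 -0.315
  outer loop
   vertex 3.5 0.4 1.2
   vertex 2.9 0.0 2.8
   vertex 0.6 0.9 1.8
  endloop
 endfacet
 facet normal 0.934 -0.194 0.302
  outer loop
   vertex 3.5 0.4 1.2
   vertex 3.8 2.0 1.3
   vertex 2.9 0.0 2.8
  endloop
 endfacet
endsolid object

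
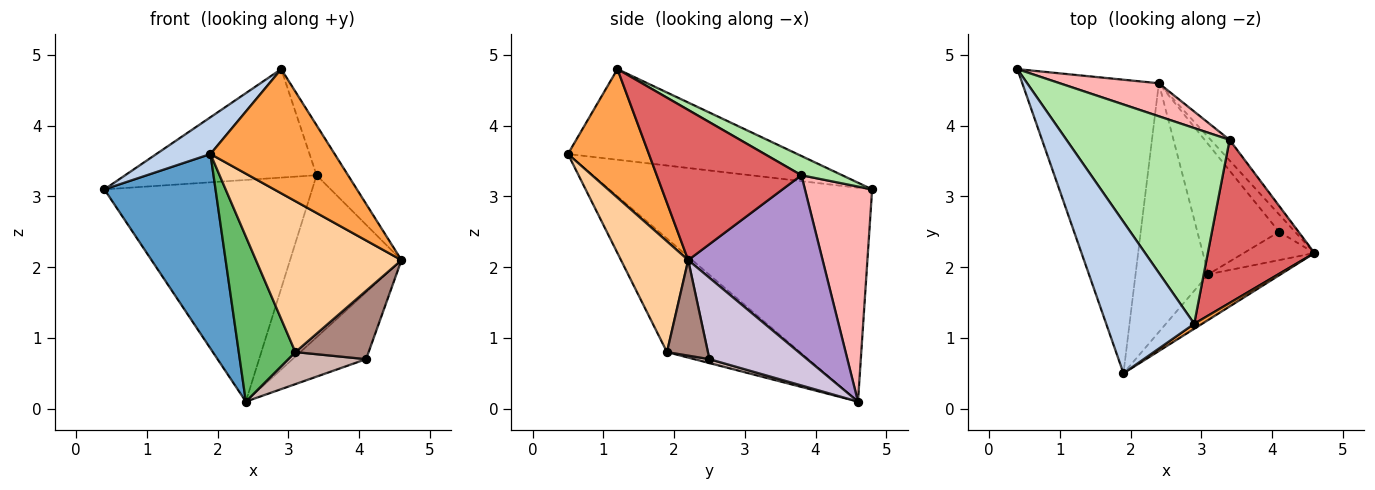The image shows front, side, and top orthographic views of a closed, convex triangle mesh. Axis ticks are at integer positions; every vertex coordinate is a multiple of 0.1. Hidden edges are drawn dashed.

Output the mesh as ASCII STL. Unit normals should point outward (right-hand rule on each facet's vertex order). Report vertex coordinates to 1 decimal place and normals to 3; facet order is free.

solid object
 facet normal -0.794 -0.336 -0.507
  outer loop
   vertex 2.4 4.6 0.1
   vertex 1.9 0.5 3.6
   vertex 0.4 4.8 3.1
  endloop
 endfacet
 facet normal -0.707 -0.167 0.687
  outer loop
   vertex 2.9 1.2 4.8
   vertex 0.4 4.8 3.1
   vertex 1.9 0.5 3.6
  endloop
 endfacet
 facet normal 0.546 -0.837 0.034
  outer loop
   vertex 2.9 1.2 4.8
   vertex 1.9 0.5 3.6
   vertex 4.6 2.2 2.1
  endloop
 endfacet
 facet normal 0.404 -0.876 -0.264
  outer loop
   vertex 3.1 1.9 0.8
   vertex 4.6 2.2 2.1
   vertex 1.9 0.5 3.6
  endloop
 endfacet
 facet normal -0.792 -0.337 -0.508
  outer loop
   vertex 3.1 1.9 0.8
   vertex 1.9 0.5 3.6
   vertex 2.4 4.6 0.1
  endloop
 endfacet
 facet normal 0.103 0.482 0.870
  outer loop
   vertex 3.4 3.8 3.3
   vertex 0.4 4.8 3.1
   vertex 2.9 1.2 4.8
  endloop
 endfacet
 facet normal 0.803 0.175 0.570
  outer loop
   vertex 3.4 3.8 3.3
   vertex 2.9 1.2 4.8
   vertex 4.6 2.2 2.1
  endloop
 endfacet
 facet normal 0.305 0.942 0.140
  outer loop
   vertex 3.4 3.8 3.3
   vertex 2.4 4.6 0.1
   vertex 0.4 4.8 3.1
  endloop
 endfacet
 facet normal 0.767 0.636 -0.081
  outer loop
   vertex 3.4 3.8 3.3
   vertex 4.6 2.2 2.1
   vertex 2.4 4.6 0.1
  endloop
 endfacet
 facet normal 0.789 0.595 -0.154
  outer loop
   vertex 4.1 2.5 0.7
   vertex 2.4 4.6 0.1
   vertex 4.6 2.2 2.1
  endloop
 endfacet
 facet normal 0.459 -0.821 -0.340
  outer loop
   vertex 4.1 2.5 0.7
   vertex 4.6 2.2 2.1
   vertex 3.1 1.9 0.8
  endloop
 endfacet
 facet normal 0.047 -0.239 -0.970
  outer loop
   vertex 4.1 2.5 0.7
   vertex 3.1 1.9 0.8
   vertex 2.4 4.6 0.1
  endloop
 endfacet
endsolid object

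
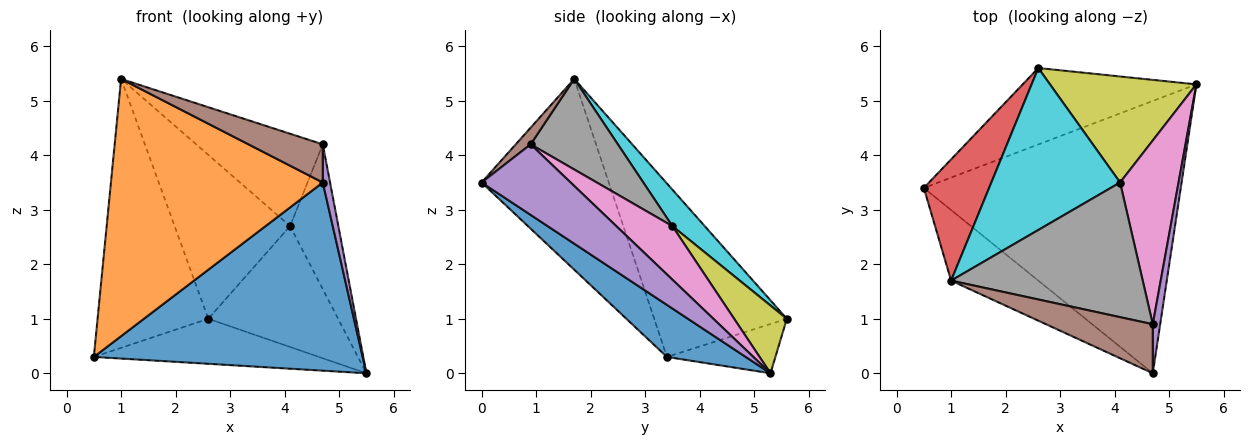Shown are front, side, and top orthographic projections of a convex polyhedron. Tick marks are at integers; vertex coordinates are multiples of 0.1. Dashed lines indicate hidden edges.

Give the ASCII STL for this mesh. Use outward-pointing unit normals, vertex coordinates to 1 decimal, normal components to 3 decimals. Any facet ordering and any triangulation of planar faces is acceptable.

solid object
 facet normal 0.164 -0.561 -0.812
  outer loop
   vertex 4.7 0.0 3.5
   vertex 0.5 3.4 0.3
   vertex 5.5 5.3 0.0
  endloop
 endfacet
 facet normal -0.501 -0.835 -0.229
  outer loop
   vertex 1.0 1.7 5.4
   vertex 0.5 3.4 0.3
   vertex 4.7 0.0 3.5
  endloop
 endfacet
 facet normal -0.238 0.493 -0.837
  outer loop
   vertex 2.6 5.6 1.0
   vertex 5.5 5.3 0.0
   vertex 0.5 3.4 0.3
  endloop
 endfacet
 facet normal -0.738 0.616 0.278
  outer loop
   vertex 2.6 5.6 1.0
   vertex 0.5 3.4 0.3
   vertex 1.0 1.7 5.4
  endloop
 endfacet
 facet normal 0.991 -0.081 0.104
  outer loop
   vertex 4.7 0.9 4.2
   vertex 4.7 0.0 3.5
   vertex 5.5 5.3 0.0
  endloop
 endfacet
 facet normal 0.122 -0.609 0.783
  outer loop
   vertex 4.7 0.9 4.2
   vertex 1.0 1.7 5.4
   vertex 4.7 0.0 3.5
  endloop
 endfacet
 facet normal 0.584 0.503 0.638
  outer loop
   vertex 4.1 3.5 2.7
   vertex 4.7 0.9 4.2
   vertex 5.5 5.3 0.0
  endloop
 endfacet
 facet normal 0.363 0.527 0.768
  outer loop
   vertex 4.1 3.5 2.7
   vertex 1.0 1.7 5.4
   vertex 4.7 0.9 4.2
  endloop
 endfacet
 facet normal 0.292 0.719 0.631
  outer loop
   vertex 4.1 3.5 2.7
   vertex 5.5 5.3 0.0
   vertex 2.6 5.6 1.0
  endloop
 endfacet
 facet normal 0.195 0.698 0.689
  outer loop
   vertex 4.1 3.5 2.7
   vertex 2.6 5.6 1.0
   vertex 1.0 1.7 5.4
  endloop
 endfacet
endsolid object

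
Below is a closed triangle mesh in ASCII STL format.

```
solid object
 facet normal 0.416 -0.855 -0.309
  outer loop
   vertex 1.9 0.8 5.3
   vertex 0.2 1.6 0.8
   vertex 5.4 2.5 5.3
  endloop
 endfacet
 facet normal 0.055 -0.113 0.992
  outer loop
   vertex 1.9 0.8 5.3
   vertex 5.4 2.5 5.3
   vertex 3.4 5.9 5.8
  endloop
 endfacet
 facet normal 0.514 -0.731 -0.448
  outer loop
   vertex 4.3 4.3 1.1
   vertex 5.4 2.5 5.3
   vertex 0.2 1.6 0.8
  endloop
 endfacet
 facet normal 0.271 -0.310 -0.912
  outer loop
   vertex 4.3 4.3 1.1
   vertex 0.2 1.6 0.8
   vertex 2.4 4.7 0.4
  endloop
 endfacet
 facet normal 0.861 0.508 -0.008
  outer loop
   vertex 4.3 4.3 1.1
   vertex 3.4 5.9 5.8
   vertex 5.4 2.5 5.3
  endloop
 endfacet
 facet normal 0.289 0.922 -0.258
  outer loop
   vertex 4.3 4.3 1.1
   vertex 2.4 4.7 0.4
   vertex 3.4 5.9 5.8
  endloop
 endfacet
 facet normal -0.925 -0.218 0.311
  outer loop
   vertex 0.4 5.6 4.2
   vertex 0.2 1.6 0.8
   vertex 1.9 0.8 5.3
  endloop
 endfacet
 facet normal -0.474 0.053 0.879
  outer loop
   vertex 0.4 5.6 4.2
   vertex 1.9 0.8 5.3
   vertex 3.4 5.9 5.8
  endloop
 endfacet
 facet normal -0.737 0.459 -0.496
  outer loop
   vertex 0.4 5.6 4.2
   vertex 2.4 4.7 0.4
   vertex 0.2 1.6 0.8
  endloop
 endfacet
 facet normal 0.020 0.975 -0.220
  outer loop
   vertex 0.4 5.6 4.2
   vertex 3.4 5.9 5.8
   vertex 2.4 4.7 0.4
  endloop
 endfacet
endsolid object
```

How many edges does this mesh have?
15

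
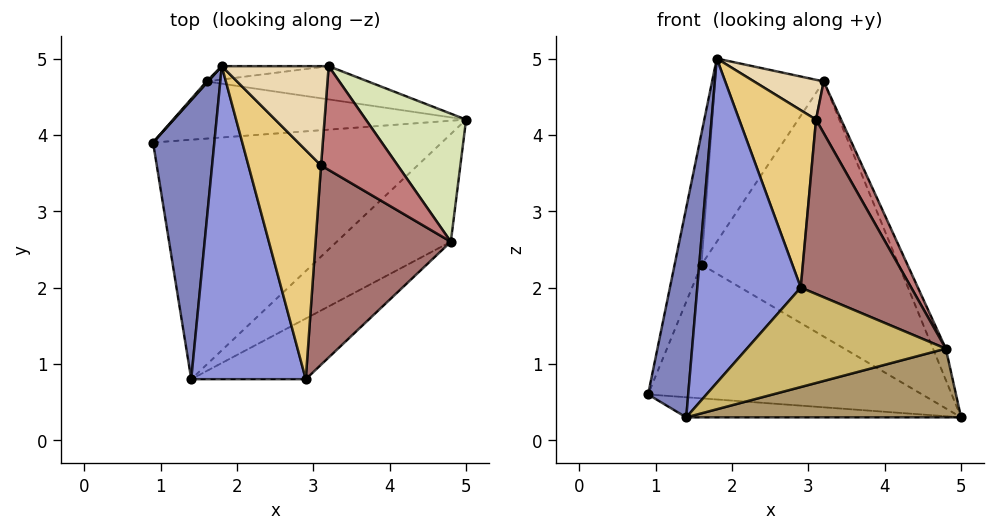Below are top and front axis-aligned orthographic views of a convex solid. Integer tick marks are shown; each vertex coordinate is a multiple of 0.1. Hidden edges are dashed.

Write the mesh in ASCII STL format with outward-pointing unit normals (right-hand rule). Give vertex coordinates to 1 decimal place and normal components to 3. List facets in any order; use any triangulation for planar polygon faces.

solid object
 facet normal -0.079 0.083 -0.993
  outer loop
   vertex 1.4 0.8 0.3
   vertex 0.9 3.9 0.6
   vertex 5.0 4.2 0.3
  endloop
 endfacet
 facet normal -0.956 -0.177 0.236
  outer loop
   vertex 1.4 0.8 0.3
   vertex 1.8 4.9 5.0
   vertex 0.9 3.9 0.6
  endloop
 endfacet
 facet normal -0.619 -0.565 0.546
  outer loop
   vertex 1.4 0.8 0.3
   vertex 2.9 0.8 2.0
   vertex 1.8 4.9 5.0
  endloop
 endfacet
 facet normal -0.096 0.915 -0.391
  outer loop
   vertex 1.6 4.7 2.3
   vertex 5.0 4.2 0.3
   vertex 0.9 3.9 0.6
  endloop
 endfacet
 facet normal -0.761 0.648 0.008
  outer loop
   vertex 1.6 4.7 2.3
   vertex 0.9 3.9 0.6
   vertex 1.8 4.9 5.0
  endloop
 endfacet
 facet normal 0.070 0.989 -0.129
  outer loop
   vertex 3.2 4.9 4.7
   vertex 5.0 4.2 0.3
   vertex 1.6 4.7 2.3
  endloop
 endfacet
 facet normal -0.016 0.997 -0.073
  outer loop
   vertex 3.2 4.9 4.7
   vertex 1.6 4.7 2.3
   vertex 1.8 4.9 5.0
  endloop
 endfacet
 facet normal 0.927 0.089 0.365
  outer loop
   vertex 4.8 2.6 1.2
   vertex 5.0 4.2 0.3
   vertex 3.2 4.9 4.7
  endloop
 endfacet
 facet normal 0.453 -0.479 -0.752
  outer loop
   vertex 4.8 2.6 1.2
   vertex 1.4 0.8 0.3
   vertex 5.0 4.2 0.3
  endloop
 endfacet
 facet normal 0.508 -0.735 -0.448
  outer loop
   vertex 4.8 2.6 1.2
   vertex 2.9 0.8 2.0
   vertex 1.4 0.8 0.3
  endloop
 endfacet
 facet normal -0.125 -0.607 0.784
  outer loop
   vertex 3.1 3.6 4.2
   vertex 1.8 4.9 5.0
   vertex 2.9 0.8 2.0
  endloop
 endfacet
 facet normal 0.195 -0.365 0.910
  outer loop
   vertex 3.1 3.6 4.2
   vertex 3.2 4.9 4.7
   vertex 1.8 4.9 5.0
  endloop
 endfacet
 facet normal 0.685 -0.480 0.548
  outer loop
   vertex 3.1 3.6 4.2
   vertex 2.9 0.8 2.0
   vertex 4.8 2.6 1.2
  endloop
 endfacet
 facet normal 0.797 -0.269 0.541
  outer loop
   vertex 3.1 3.6 4.2
   vertex 4.8 2.6 1.2
   vertex 3.2 4.9 4.7
  endloop
 endfacet
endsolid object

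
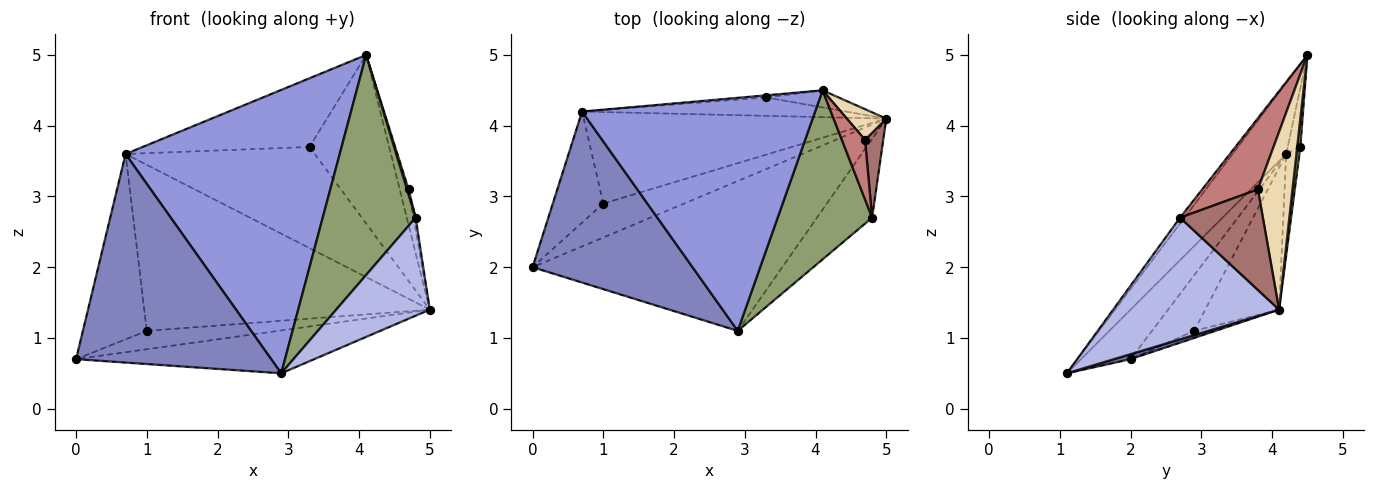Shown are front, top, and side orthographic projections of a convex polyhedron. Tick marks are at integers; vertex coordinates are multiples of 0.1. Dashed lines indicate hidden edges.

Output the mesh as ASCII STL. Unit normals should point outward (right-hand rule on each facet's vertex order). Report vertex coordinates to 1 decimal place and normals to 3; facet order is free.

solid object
 facet normal 0.019 0.275 -0.961
  outer loop
   vertex 2.9 1.1 0.5
   vertex 0.0 2.0 0.7
   vertex 5.0 4.1 1.4
  endloop
 endfacet
 facet normal -0.193 -0.759 0.622
  outer loop
   vertex 0.7 4.2 3.6
   vertex 0.0 2.0 0.7
   vertex 2.9 1.1 0.5
  endloop
 endfacet
 facet normal -0.190 -0.758 0.624
  outer loop
   vertex 0.7 4.2 3.6
   vertex 2.9 1.1 0.5
   vertex 4.1 4.5 5.0
  endloop
 endfacet
 facet normal 0.810 -0.457 -0.367
  outer loop
   vertex 4.8 2.7 2.7
   vertex 2.9 1.1 0.5
   vertex 5.0 4.1 1.4
  endloop
 endfacet
 facet normal -0.038 -0.792 0.609
  outer loop
   vertex 4.8 2.7 2.7
   vertex 4.1 4.5 5.0
   vertex 2.9 1.1 0.5
  endloop
 endfacet
 facet normal -0.077 0.475 -0.877
  outer loop
   vertex 1.0 2.9 1.1
   vertex 5.0 4.1 1.4
   vertex 0.0 2.0 0.7
  endloop
 endfacet
 facet normal -0.493 0.746 -0.447
  outer loop
   vertex 1.0 2.9 1.1
   vertex 0.0 2.0 0.7
   vertex 0.7 4.2 3.6
  endloop
 endfacet
 facet normal -0.221 0.854 -0.471
  outer loop
   vertex 1.0 2.9 1.1
   vertex 0.7 4.2 3.6
   vertex 5.0 4.1 1.4
  endloop
 endfacet
 facet normal 0.039 0.994 -0.101
  outer loop
   vertex 3.3 4.4 3.7
   vertex 4.1 4.5 5.0
   vertex 5.0 4.1 1.4
  endloop
 endfacet
 facet normal -0.069 0.981 -0.179
  outer loop
   vertex 3.3 4.4 3.7
   vertex 5.0 4.1 1.4
   vertex 0.7 4.2 3.6
  endloop
 endfacet
 facet normal -0.076 0.997 -0.030
  outer loop
   vertex 3.3 4.4 3.7
   vertex 0.7 4.2 3.6
   vertex 4.1 4.5 5.0
  endloop
 endfacet
 facet normal 0.947 0.242 0.210
  outer loop
   vertex 4.7 3.8 3.1
   vertex 5.0 4.1 1.4
   vertex 4.1 4.5 5.0
  endloop
 endfacet
 facet normal 0.984 0.025 0.178
  outer loop
   vertex 4.7 3.8 3.1
   vertex 4.8 2.7 2.7
   vertex 5.0 4.1 1.4
  endloop
 endfacet
 facet normal 0.950 -0.026 0.310
  outer loop
   vertex 4.7 3.8 3.1
   vertex 4.1 4.5 5.0
   vertex 4.8 2.7 2.7
  endloop
 endfacet
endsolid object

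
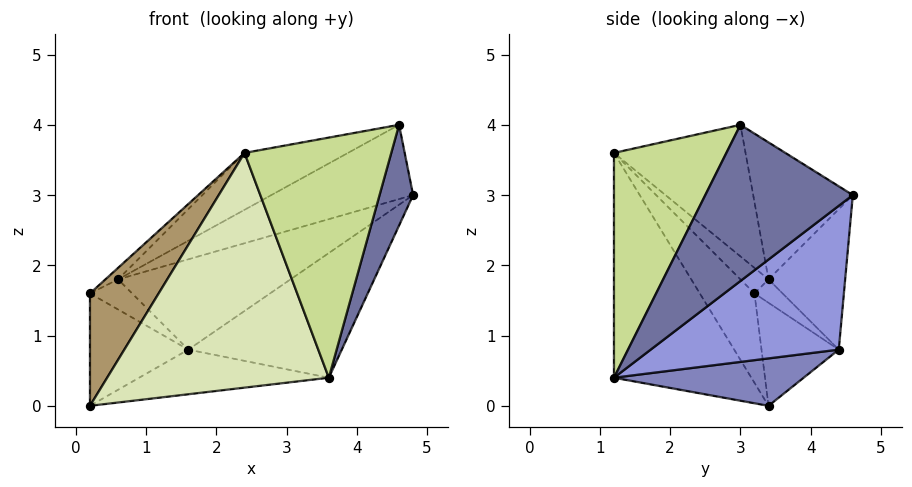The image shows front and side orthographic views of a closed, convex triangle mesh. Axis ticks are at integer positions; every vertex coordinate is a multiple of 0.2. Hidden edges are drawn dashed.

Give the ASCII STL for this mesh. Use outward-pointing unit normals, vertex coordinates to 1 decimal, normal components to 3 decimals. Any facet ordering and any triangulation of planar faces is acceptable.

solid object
 facet normal 0.963 -0.219 -0.158
  outer loop
   vertex 4.6 3.0 4.0
   vertex 3.6 1.2 0.4
   vertex 4.8 4.6 3.0
  endloop
 endfacet
 facet normal 0.302 0.302 -0.905
  outer loop
   vertex 1.6 4.4 0.8
   vertex 3.6 1.2 0.4
   vertex 0.2 3.4 0.0
  endloop
 endfacet
 facet normal 0.500 0.408 -0.764
  outer loop
   vertex 1.6 4.4 0.8
   vertex 4.8 4.6 3.0
   vertex 3.6 1.2 0.4
  endloop
 endfacet
 facet normal -0.369 0.525 0.767
  outer loop
   vertex 0.6 3.4 1.8
   vertex 4.6 3.0 4.0
   vertex 4.8 4.6 3.0
  endloop
 endfacet
 facet normal -0.362 0.815 0.453
  outer loop
   vertex 0.6 3.4 1.8
   vertex 4.8 4.6 3.0
   vertex 1.6 4.4 0.8
  endloop
 endfacet
 facet normal -0.428 0.336 0.839
  outer loop
   vertex 2.4 1.2 3.6
   vertex 4.6 3.0 4.0
   vertex 0.6 3.4 1.8
  endloop
 endfacet
 facet normal 0.593 -0.774 0.222
  outer loop
   vertex 2.4 1.2 3.6
   vertex 3.6 1.2 0.4
   vertex 4.6 3.0 4.0
  endloop
 endfacet
 facet normal -0.517 -0.834 -0.194
  outer loop
   vertex 2.4 1.2 3.6
   vertex 0.2 3.4 0.0
   vertex 3.6 1.2 0.4
  endloop
 endfacet
 facet normal -0.620 -0.779 -0.097
  outer loop
   vertex 0.2 3.2 1.6
   vertex 0.2 3.4 0.0
   vertex 2.4 1.2 3.6
  endloop
 endfacet
 facet normal -0.527 0.237 0.816
  outer loop
   vertex 0.2 3.2 1.6
   vertex 2.4 1.2 3.6
   vertex 0.6 3.4 1.8
  endloop
 endfacet
 facet normal -0.615 0.783 0.098
  outer loop
   vertex 0.2 3.2 1.6
   vertex 1.6 4.4 0.8
   vertex 0.2 3.4 0.0
  endloop
 endfacet
 facet normal -0.535 0.802 0.267
  outer loop
   vertex 0.2 3.2 1.6
   vertex 0.6 3.4 1.8
   vertex 1.6 4.4 0.8
  endloop
 endfacet
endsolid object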